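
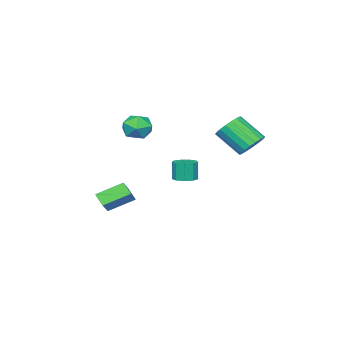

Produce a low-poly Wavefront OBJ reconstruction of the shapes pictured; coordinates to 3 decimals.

v 1.237 -2.047 1.418
v 1.817 -1.501 2.136
v 2.243 -3.439 1.664
v 2.823 -2.893 2.382
v 1.812 -3.17 2.609
v 1.191 -2.31 2.457
v 2.869 -2.63 1.343
v 2.248 -1.77 1.191
v 2.826 -1.861 2.089
v 2.173 -2.195 2.872
v 1.887 -2.745 0.928
v 1.234 -3.079 1.711
v 0.315 4.696 1.529
v 1.006 4.303 0.939
v 1.297 2.771 2.301
v 0.605 3.164 2.891
v 1.239 4.575 1.196
v 1.53 3.043 2.558
v 1.289 4.871 1.518
v 1.58 3.34 2.88
v 1.146 5.132 1.843
v 1.437 3.601 3.205
v 0.838 5.307 2.105
v 1.129 3.776 3.467
v 0.427 5.361 2.253
v 0.718 3.83 3.615
v -0.007 5.283 2.258
v 0.284 3.752 3.62
v -0.377 5.089 2.119
v -0.086 3.557 3.481
v -0.61 4.817 1.862
v -0.319 3.285 3.224
v -0.66 4.52 1.54
v -0.369 2.989 2.902
v -0.517 4.259 1.215
v -0.226 2.728 2.577
v -0.209 4.084 0.953
v 0.082 2.553 2.315
v 0.202 4.03 0.805
v 0.493 2.499 2.167
v 0.636 4.108 0.8
v 0.927 2.577 2.162
v 3.844 2.601 -0.528
v 4.44 3.041 -0.415
v 4.293 2.919 0.841
v 3.696 2.479 0.728
v 4.014 3.326 -0.437
v 3.867 3.203 0.818
v 3.508 3.272 -0.502
v 3.361 3.149 0.754
v 3.159 2.904 -0.578
v 3.012 2.781 0.677
v 3.13 2.394 -0.631
v 2.983 2.272 0.624
v 3.435 1.982 -0.636
v 3.288 1.859 0.619
v 3.931 1.859 -0.59
v 3.784 1.736 0.666
v 4.386 2.084 -0.515
v 4.239 1.961 0.741
v 4.587 2.55 -0.446
v 4.44 2.428 0.81
v 2.013 -2.648 -4.105
v 1.876 -3.338 -3.422
v 3.419 -1.808 -2.975
v 3.282 -2.497 -2.292
v 3.318 -3.723 -4.928
v 3.181 -4.412 -4.245
v 4.724 -2.882 -3.798
v 4.587 -3.572 -3.115
f 1 12 6
f 1 6 2
f 1 2 8
f 1 8 11
f 1 11 12
f 2 6 10
f 6 12 5
f 12 11 3
f 11 8 7
f 8 2 9
f 4 10 5
f 4 5 3
f 4 3 7
f 4 7 9
f 4 9 10
f 5 10 6
f 3 5 12
f 7 3 11
f 9 7 8
f 10 9 2
f 14 13 17
f 14 17 15
f 15 17 18
f 15 18 16
f 17 13 19
f 17 19 18
f 18 19 20
f 18 20 16
f 19 13 21
f 19 21 20
f 20 21 22
f 20 22 16
f 21 13 23
f 21 23 22
f 22 23 24
f 22 24 16
f 23 13 25
f 23 25 24
f 24 25 26
f 24 26 16
f 25 13 27
f 25 27 26
f 26 27 28
f 26 28 16
f 27 13 29
f 27 29 28
f 28 29 30
f 28 30 16
f 29 13 31
f 29 31 30
f 30 31 32
f 30 32 16
f 31 13 33
f 31 33 32
f 32 33 34
f 32 34 16
f 33 13 35
f 33 35 34
f 34 35 36
f 34 36 16
f 35 13 37
f 35 37 36
f 36 37 38
f 36 38 16
f 37 13 39
f 37 39 38
f 38 39 40
f 38 40 16
f 39 13 41
f 39 41 40
f 40 41 42
f 40 42 16
f 41 13 14
f 41 14 42
f 42 14 15
f 42 15 16
f 44 43 47
f 44 47 45
f 45 47 48
f 45 48 46
f 47 43 49
f 47 49 48
f 48 49 50
f 48 50 46
f 49 43 51
f 49 51 50
f 50 51 52
f 50 52 46
f 51 43 53
f 51 53 52
f 52 53 54
f 52 54 46
f 53 43 55
f 53 55 54
f 54 55 56
f 54 56 46
f 55 43 57
f 55 57 56
f 56 57 58
f 56 58 46
f 57 43 59
f 57 59 58
f 58 59 60
f 58 60 46
f 59 43 61
f 59 61 60
f 60 61 62
f 60 62 46
f 61 43 44
f 61 44 62
f 62 44 45
f 62 45 46
f 64 66 63
f 67 64 63
f 63 66 65
f 65 67 63
f 64 70 66
f 68 64 67
f 68 70 64
f 66 70 65
f 69 67 65
f 65 70 69
f 69 68 67
f 70 68 69



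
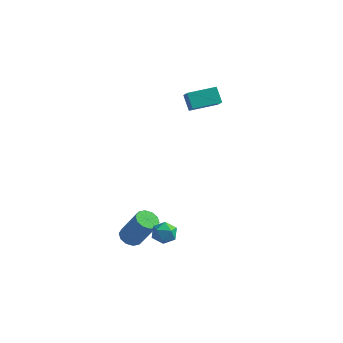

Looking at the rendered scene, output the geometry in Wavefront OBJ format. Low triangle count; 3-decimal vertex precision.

v 0.244 2.908 2.113
v -0.281 3.351 2.92
v -0.241 3.501 1.471
v -0.766 3.945 2.278
v 1.426 4.035 2.262
v 0.901 4.479 3.069
v 0.941 4.629 1.62
v 0.416 5.072 2.427
v 0.721 -2.888 -3.132
v 1.145 -2.312 -3.304
v 1.595 -3.628 -3.456
v 2.019 -3.052 -3.628
v 1.854 -3.19 -2.924
v 1.313 -2.732 -2.724
v 1.427 -3.208 -4.036
v 0.886 -2.75 -3.836
v 1.581 -2.509 -3.863
v 1.845 -2.498 -3.176
v 0.895 -3.442 -3.584
v 1.159 -3.431 -2.897
v -0.843 -2.344 -4.845
v -0.315 -2.057 -5.14
v 0.712 -2.148 -3.391
v 0.183 -2.436 -3.095
v -0.553 -1.756 -4.984
v 0.473 -1.848 -3.235
v -0.903 -1.68 -4.775
v 0.124 -1.772 -3.026
v -1.229 -1.858 -4.593
v -0.203 -1.95 -2.843
v -1.408 -2.221 -4.506
v -0.382 -2.313 -2.757
v -1.372 -2.632 -4.549
v -0.345 -2.723 -2.8
v -1.133 -2.932 -4.705
v -0.107 -3.024 -2.956
v -0.784 -3.008 -4.914
v 0.243 -3.1 -3.165
v -0.457 -2.83 -5.097
v 0.569 -2.922 -3.347
v -0.278 -2.467 -5.183
v 0.748 -2.559 -3.434
f 2 4 1
f 5 2 1
f 1 4 3
f 3 5 1
f 2 8 4
f 6 2 5
f 6 8 2
f 4 8 3
f 7 5 3
f 3 8 7
f 7 6 5
f 8 6 7
f 9 20 14
f 9 14 10
f 9 10 16
f 9 16 19
f 9 19 20
f 10 14 18
f 14 20 13
f 20 19 11
f 19 16 15
f 16 10 17
f 12 18 13
f 12 13 11
f 12 11 15
f 12 15 17
f 12 17 18
f 13 18 14
f 11 13 20
f 15 11 19
f 17 15 16
f 18 17 10
f 22 21 25
f 22 25 23
f 23 25 26
f 23 26 24
f 25 21 27
f 25 27 26
f 26 27 28
f 26 28 24
f 27 21 29
f 27 29 28
f 28 29 30
f 28 30 24
f 29 21 31
f 29 31 30
f 30 31 32
f 30 32 24
f 31 21 33
f 31 33 32
f 32 33 34
f 32 34 24
f 33 21 35
f 33 35 34
f 34 35 36
f 34 36 24
f 35 21 37
f 35 37 36
f 36 37 38
f 36 38 24
f 37 21 39
f 37 39 38
f 38 39 40
f 38 40 24
f 39 21 41
f 39 41 40
f 40 41 42
f 40 42 24
f 41 21 22
f 41 22 42
f 42 22 23
f 42 23 24



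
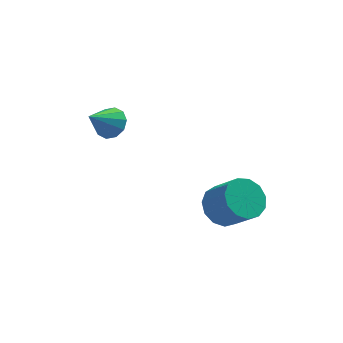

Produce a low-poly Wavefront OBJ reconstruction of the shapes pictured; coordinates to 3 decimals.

v 3.286 -2.848 -1.188
v 4.119 -2.481 -1.492
v 4.888 -3.285 -0.356
v 4.054 -3.652 -0.052
v 3.928 -2.138 -1.12
v 4.697 -2.942 0.016
v 3.533 -2.02 -0.769
v 4.302 -2.825 0.367
v 3.06 -2.165 -0.552
v 3.828 -2.97 0.584
v 2.658 -2.527 -0.536
v 3.426 -3.332 0.6
v 2.456 -2.991 -0.728
v 3.224 -3.795 0.408
v 2.517 -3.409 -1.065
v 3.285 -4.214 0.071
v 2.822 -3.649 -1.442
v 3.591 -4.454 -0.306
v 3.275 -3.635 -1.738
v 4.043 -4.439 -0.602
v 3.731 -3.37 -1.859
v 4.499 -4.175 -0.723
v 4.046 -2.94 -1.767
v 4.814 -3.745 -0.632
v -0.743 0.866 1.147
v -0.22 1.013 1.693
v -1.637 0.174 2.193
v -0.522 1.38 1.676
v -0.909 1.55 1.458
v -1.233 1.459 1.121
v -1.369 1.141 0.794
v -1.266 0.718 0.602
v -0.963 0.351 0.618
v -0.576 0.181 0.837
v -0.253 0.272 1.174
v -0.117 0.59 1.501
f 2 1 5
f 2 5 3
f 3 5 6
f 3 6 4
f 5 1 7
f 5 7 6
f 6 7 8
f 6 8 4
f 7 1 9
f 7 9 8
f 8 9 10
f 8 10 4
f 9 1 11
f 9 11 10
f 10 11 12
f 10 12 4
f 11 1 13
f 11 13 12
f 12 13 14
f 12 14 4
f 13 1 15
f 13 15 14
f 14 15 16
f 14 16 4
f 15 1 17
f 15 17 16
f 16 17 18
f 16 18 4
f 17 1 19
f 17 19 18
f 18 19 20
f 18 20 4
f 19 1 21
f 19 21 20
f 20 21 22
f 20 22 4
f 21 1 23
f 21 23 22
f 22 23 24
f 22 24 4
f 23 1 2
f 23 2 24
f 24 2 3
f 24 3 4
f 26 25 28
f 26 28 27
f 28 25 29
f 28 29 27
f 29 25 30
f 29 30 27
f 30 25 31
f 30 31 27
f 31 25 32
f 31 32 27
f 32 25 33
f 32 33 27
f 33 25 34
f 33 34 27
f 34 25 35
f 34 35 27
f 35 25 36
f 35 36 27
f 36 25 26
f 36 26 27



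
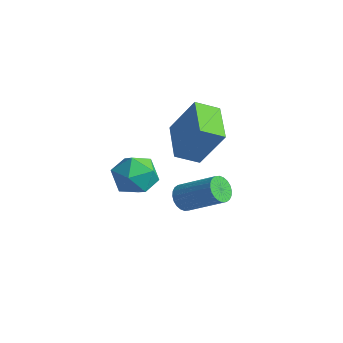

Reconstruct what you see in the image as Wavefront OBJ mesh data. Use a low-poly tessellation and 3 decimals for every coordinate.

v 1.827 1.149 -2.422
v 1.363 0.267 -1.911
v 0.385 2.166 -1.977
v -0.079 1.283 -1.467
v 2.699 1.657 -0.753
v 2.235 0.774 -0.243
v 1.257 2.673 -0.309
v 0.793 1.791 0.202
v 2.815 -0.55 -3.071
v 3.178 -0.602 -3.559
v 4.608 -0.021 -2.556
v 4.245 0.03 -2.069
v 3.103 -0.377 -3.581
v 4.532 0.203 -2.578
v 2.983 -0.179 -3.525
v 4.412 0.401 -2.523
v 2.838 -0.037 -3.401
v 4.267 0.543 -2.398
v 2.69 0.026 -3.226
v 4.119 0.607 -2.223
v 2.56 0.002 -3.028
v 3.99 0.583 -2.025
v 2.47 -0.106 -2.836
v 3.899 0.474 -1.833
v 2.432 -0.282 -2.68
v 3.861 0.298 -1.677
v 2.452 -0.499 -2.584
v 3.882 0.082 -1.581
v 2.528 -0.723 -2.562
v 3.957 -0.143 -1.559
v 2.648 -0.921 -2.617
v 4.077 -0.341 -1.615
v 2.793 -1.063 -2.742
v 4.222 -0.483 -1.739
v 2.941 -1.127 -2.917
v 4.37 -0.546 -1.914
v 3.07 -1.103 -3.115
v 4.5 -0.522 -2.112
v 3.161 -0.994 -3.307
v 4.59 -0.414 -2.304
v 3.199 -0.818 -3.463
v 4.628 -0.238 -2.46
v 2.211 -2.05 -1.251
v 3.184 -2.028 -1.162
v 2.176 -3.452 -0.518
v 3.149 -3.43 -0.429
v 2.597 -2.807 0.084
v 2.619 -1.94 -0.369
v 2.741 -3.54 -1.311
v 2.763 -2.673 -1.764
v 3.512 -2.948 -1.199
v 3.423 -2.495 -0.337
v 1.937 -2.985 -1.343
v 1.848 -2.532 -0.481
f 2 4 1
f 5 2 1
f 1 4 3
f 3 5 1
f 2 8 4
f 6 2 5
f 6 8 2
f 4 8 3
f 7 5 3
f 3 8 7
f 7 6 5
f 8 6 7
f 10 9 13
f 10 13 11
f 11 13 14
f 11 14 12
f 13 9 15
f 13 15 14
f 14 15 16
f 14 16 12
f 15 9 17
f 15 17 16
f 16 17 18
f 16 18 12
f 17 9 19
f 17 19 18
f 18 19 20
f 18 20 12
f 19 9 21
f 19 21 20
f 20 21 22
f 20 22 12
f 21 9 23
f 21 23 22
f 22 23 24
f 22 24 12
f 23 9 25
f 23 25 24
f 24 25 26
f 24 26 12
f 25 9 27
f 25 27 26
f 26 27 28
f 26 28 12
f 27 9 29
f 27 29 28
f 28 29 30
f 28 30 12
f 29 9 31
f 29 31 30
f 30 31 32
f 30 32 12
f 31 9 33
f 31 33 32
f 32 33 34
f 32 34 12
f 33 9 35
f 33 35 34
f 34 35 36
f 34 36 12
f 35 9 37
f 35 37 36
f 36 37 38
f 36 38 12
f 37 9 39
f 37 39 38
f 38 39 40
f 38 40 12
f 39 9 41
f 39 41 40
f 40 41 42
f 40 42 12
f 41 9 10
f 41 10 42
f 42 10 11
f 42 11 12
f 43 54 48
f 43 48 44
f 43 44 50
f 43 50 53
f 43 53 54
f 44 48 52
f 48 54 47
f 54 53 45
f 53 50 49
f 50 44 51
f 46 52 47
f 46 47 45
f 46 45 49
f 46 49 51
f 46 51 52
f 47 52 48
f 45 47 54
f 49 45 53
f 51 49 50
f 52 51 44



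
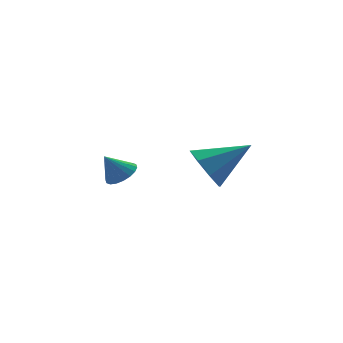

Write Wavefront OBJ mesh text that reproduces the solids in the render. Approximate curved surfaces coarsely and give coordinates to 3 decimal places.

v 1.927 1.272 0.228
v 2.393 0.956 -0.658
v 3.613 0.888 1.252
v 2.49 1.743 -0.523
v 2.257 2.253 0.052
v 1.831 2.189 0.731
v 1.461 1.588 1.115
v 1.364 0.802 0.979
v 1.596 0.291 0.404
v 2.022 0.355 -0.274
v -1.816 0.338 1.258
v -1.26 0.31 1.613
v -2.384 0.502 2.162
v -1.281 0.596 1.548
v -1.409 0.83 1.425
v -1.617 0.967 1.269
v -1.864 0.979 1.111
v -2.102 0.865 0.982
v -2.283 0.646 0.908
v -2.371 0.366 0.903
v -2.35 0.08 0.969
v -2.222 -0.154 1.092
v -2.015 -0.291 1.248
v -1.767 -0.304 1.406
v -1.53 -0.189 1.534
v -1.348 0.03 1.609
f 2 1 4
f 2 4 3
f 4 1 5
f 4 5 3
f 5 1 6
f 5 6 3
f 6 1 7
f 6 7 3
f 7 1 8
f 7 8 3
f 8 1 9
f 8 9 3
f 9 1 10
f 9 10 3
f 10 1 2
f 10 2 3
f 12 11 14
f 12 14 13
f 14 11 15
f 14 15 13
f 15 11 16
f 15 16 13
f 16 11 17
f 16 17 13
f 17 11 18
f 17 18 13
f 18 11 19
f 18 19 13
f 19 11 20
f 19 20 13
f 20 11 21
f 20 21 13
f 21 11 22
f 21 22 13
f 22 11 23
f 22 23 13
f 23 11 24
f 23 24 13
f 24 11 25
f 24 25 13
f 25 11 26
f 25 26 13
f 26 11 12
f 26 12 13



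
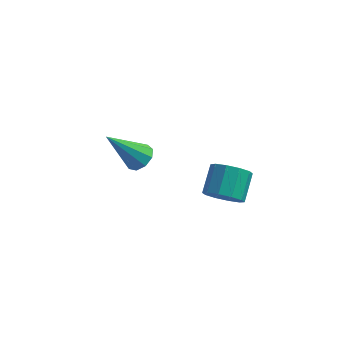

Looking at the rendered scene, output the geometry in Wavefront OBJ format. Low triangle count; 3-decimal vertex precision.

v -2.104 0.401 -3.729
v -1.637 0.66 -3.292
v -3.296 -0.221 -2.091
v -1.958 0.989 -3.4
v -2.346 1.043 -3.662
v -2.621 0.797 -3.956
v -2.654 0.365 -4.144
v -2.43 -0.05 -4.138
v -2.052 -0.254 -3.94
v -1.699 -0.152 -3.645
v -1.535 0.209 -3.388
v 2.345 -3.498 -1.249
v 3.135 -3.408 -1.405
v 3.165 -2.353 -0.646
v 2.375 -2.442 -0.491
v 2.879 -3.152 -1.751
v 2.909 -2.097 -0.992
v 2.42 -3.028 -1.905
v 2.449 -1.973 -1.147
v 1.931 -3.084 -1.809
v 1.961 -2.028 -1.051
v 1.601 -3.297 -1.499
v 1.631 -2.242 -0.741
v 1.555 -3.587 -1.094
v 1.585 -2.532 -0.335
v 1.811 -3.843 -0.748
v 1.841 -2.788 0.011
v 2.271 -3.967 -0.593
v 2.3 -2.912 0.165
v 2.759 -3.912 -0.689
v 2.789 -2.856 0.069
v 3.089 -3.698 -0.999
v 3.119 -2.643 -0.241
f 2 1 4
f 2 4 3
f 4 1 5
f 4 5 3
f 5 1 6
f 5 6 3
f 6 1 7
f 6 7 3
f 7 1 8
f 7 8 3
f 8 1 9
f 8 9 3
f 9 1 10
f 9 10 3
f 10 1 11
f 10 11 3
f 11 1 2
f 11 2 3
f 13 12 16
f 13 16 14
f 14 16 17
f 14 17 15
f 16 12 18
f 16 18 17
f 17 18 19
f 17 19 15
f 18 12 20
f 18 20 19
f 19 20 21
f 19 21 15
f 20 12 22
f 20 22 21
f 21 22 23
f 21 23 15
f 22 12 24
f 22 24 23
f 23 24 25
f 23 25 15
f 24 12 26
f 24 26 25
f 25 26 27
f 25 27 15
f 26 12 28
f 26 28 27
f 27 28 29
f 27 29 15
f 28 12 30
f 28 30 29
f 29 30 31
f 29 31 15
f 30 12 32
f 30 32 31
f 31 32 33
f 31 33 15
f 32 12 13
f 32 13 33
f 33 13 14
f 33 14 15



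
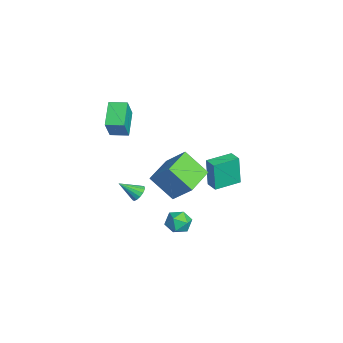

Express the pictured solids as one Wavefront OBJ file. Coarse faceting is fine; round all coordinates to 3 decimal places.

v 1.933 -2.638 0.834
v 2.728 -1.697 2.09
v 0.331 -1.503 0.998
v 1.127 -0.562 2.254
v 2.633 -1.458 -0.494
v 3.429 -0.517 0.762
v 1.032 -0.323 -0.33
v 1.827 0.618 0.926
v -1.404 1.12 -2.534
v -1.563 1.032 -0.583
v -2.016 2.684 -2.514
v -2.175 2.596 -0.563
v -0.625 1.424 -2.457
v -0.784 1.336 -0.506
v -1.237 2.988 -2.437
v -1.396 2.9 -0.486
v 2.151 -0.308 -2.728
v 2.851 -0.671 -2.434
v 1.669 -1.529 -3.086
v 2.369 -1.892 -2.792
v 1.82 -1.542 -2.259
v 2.118 -0.788 -2.037
v 2.402 -1.412 -3.483
v 2.7 -0.658 -3.261
v 3.006 -1.353 -2.9
v 2.647 -1.433 -2.144
v 1.873 -0.767 -3.376
v 1.514 -0.847 -2.62
v -0.99 -4.478 2.539
v -2.417 -4.116 3.409
v -0.681 -3.446 2.615
v -2.108 -3.084 3.486
v -0.212 -4.816 3.954
v -1.639 -4.454 4.825
v 0.097 -3.784 4.031
v -1.33 -3.422 4.901
v -2.761 -2.703 -3.975
v -2.359 -3.013 -4.296
v -2.939 -3.837 -3.105
v -2.193 -2.869 -4.075
v -2.18 -2.681 -3.828
v -2.322 -2.5 -3.621
v -2.582 -2.372 -3.508
v -2.89 -2.334 -3.521
v -3.164 -2.394 -3.655
v -3.329 -2.538 -3.875
v -3.343 -2.726 -4.122
v -3.2 -2.907 -4.33
v -2.94 -3.035 -4.443
v -2.632 -3.073 -4.43
f 2 4 1
f 5 2 1
f 1 4 3
f 3 5 1
f 2 8 4
f 6 2 5
f 6 8 2
f 4 8 3
f 7 5 3
f 3 8 7
f 7 6 5
f 8 6 7
f 10 12 9
f 13 10 9
f 9 12 11
f 11 13 9
f 10 16 12
f 14 10 13
f 14 16 10
f 12 16 11
f 15 13 11
f 11 16 15
f 15 14 13
f 16 14 15
f 17 28 22
f 17 22 18
f 17 18 24
f 17 24 27
f 17 27 28
f 18 22 26
f 22 28 21
f 28 27 19
f 27 24 23
f 24 18 25
f 20 26 21
f 20 21 19
f 20 19 23
f 20 23 25
f 20 25 26
f 21 26 22
f 19 21 28
f 23 19 27
f 25 23 24
f 26 25 18
f 30 32 29
f 33 30 29
f 29 32 31
f 31 33 29
f 30 36 32
f 34 30 33
f 34 36 30
f 32 36 31
f 35 33 31
f 31 36 35
f 35 34 33
f 36 34 35
f 38 37 40
f 38 40 39
f 40 37 41
f 40 41 39
f 41 37 42
f 41 42 39
f 42 37 43
f 42 43 39
f 43 37 44
f 43 44 39
f 44 37 45
f 44 45 39
f 45 37 46
f 45 46 39
f 46 37 47
f 46 47 39
f 47 37 48
f 47 48 39
f 48 37 49
f 48 49 39
f 49 37 50
f 49 50 39
f 50 37 38
f 50 38 39



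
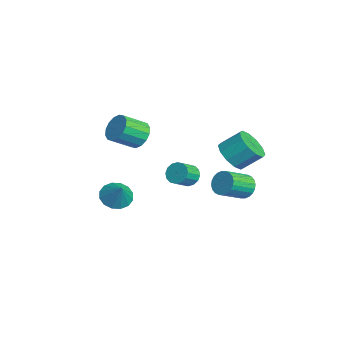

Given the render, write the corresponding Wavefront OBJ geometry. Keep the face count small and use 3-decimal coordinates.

v -1.74 -2.044 0.696
v -0.896 -2.085 0.356
v -0.617 -3.376 1.205
v -1.46 -3.336 1.544
v -0.859 -1.821 0.745
v -0.579 -3.112 1.594
v -1.057 -1.618 1.12
v -0.778 -2.909 1.969
v -1.439 -1.528 1.382
v -1.16 -2.819 2.231
v -1.901 -1.577 1.46
v -1.622 -2.868 2.308
v -2.32 -1.751 1.333
v -2.04 -3.042 2.181
v -2.583 -2.004 1.035
v -2.304 -3.295 1.884
v -2.621 -2.268 0.646
v -2.341 -3.559 1.495
v -2.422 -2.471 0.271
v -2.143 -3.762 1.12
v -2.04 -2.561 0.009
v -1.761 -3.852 0.858
v -1.578 -2.512 -0.068
v -1.299 -3.803 0.78
v -1.16 -2.338 0.059
v -0.88 -3.629 0.907
v -2.101 0.702 -2.894
v -1.501 0.845 -3.284
v -0.919 0.062 -2.676
v -1.519 -0.082 -2.286
v -1.487 1.083 -2.991
v -0.904 0.3 -2.383
v -1.637 1.219 -2.672
v -1.054 0.436 -2.064
v -1.912 1.216 -2.413
v -1.329 0.433 -1.805
v -2.237 1.076 -2.282
v -1.654 0.293 -1.674
v -2.526 0.835 -2.315
v -1.943 0.052 -1.707
v -2.701 0.558 -2.504
v -2.119 -0.225 -1.896
v -2.716 0.32 -2.797
v -2.133 -0.463 -2.189
v -2.566 0.184 -3.116
v -1.983 -0.599 -2.508
v -2.291 0.187 -3.375
v -1.708 -0.596 -2.767
v -1.966 0.327 -3.506
v -1.383 -0.456 -2.898
v -1.677 0.568 -3.473
v -1.094 -0.215 -2.865
v 1.515 2.172 0.421
v 2.413 1.739 0.678
v 2.664 2.815 1.616
v 1.765 3.248 1.359
v 2.518 2.137 0.192
v 2.769 3.214 1.131
v 2.24 2.549 -0.206
v 2.491 3.625 0.733
v 1.685 2.816 -0.364
v 1.935 3.893 0.574
v 1.064 2.838 -0.223
v 1.315 3.914 0.715
v 0.616 2.605 0.164
v 0.867 3.681 1.102
v 0.511 2.206 0.649
v 0.762 3.283 1.588
v 0.789 1.795 1.047
v 1.04 2.871 1.986
v 1.345 1.527 1.206
v 1.595 2.604 2.144
v 1.965 1.506 1.065
v 2.216 2.582 2.003
v -0.72 3.447 -3.274
v -0.014 3.566 -3.652
v 0.646 2.211 -2.844
v -0.06 2.093 -2.466
v 0.026 3.74 -3.392
v 0.686 2.385 -2.584
v -0.048 3.87 -3.113
v 0.612 2.515 -2.305
v -0.224 3.936 -2.86
v 0.436 2.581 -2.051
v -0.476 3.927 -2.669
v 0.184 2.572 -1.861
v -0.765 3.845 -2.57
v -0.105 2.49 -1.762
v -1.047 3.703 -2.578
v -0.387 2.348 -1.77
v -1.279 3.522 -2.693
v -0.619 2.167 -1.885
v -1.426 3.329 -2.896
v -0.766 1.974 -2.088
v -1.466 3.155 -3.156
v -0.806 1.8 -2.348
v -1.392 3.025 -3.435
v -0.732 1.67 -2.627
v -1.216 2.959 -3.689
v -0.556 1.604 -2.88
v -0.964 2.968 -3.879
v -0.304 1.613 -3.071
v -0.675 3.05 -3.978
v -0.015 1.695 -3.17
v -0.393 3.192 -3.97
v 0.267 1.837 -3.162
v -0.161 3.373 -3.855
v 0.499 2.018 -3.047
v 2.183 -3.931 -1.471
v 2.835 -4.276 -1.985
v 3.077 -3.789 -0.429
v 2.852 -3.817 -2.061
v 2.689 -3.388 -1.98
v 2.391 -3.105 -1.762
v 2.036 -3.043 -1.466
v 1.721 -3.218 -1.171
v 1.53 -3.585 -0.956
v 1.513 -4.044 -0.88
v 1.676 -4.473 -0.961
v 1.975 -4.757 -1.179
v 2.329 -4.819 -1.476
v 2.644 -4.643 -1.77
f 2 1 5
f 2 5 3
f 3 5 6
f 3 6 4
f 5 1 7
f 5 7 6
f 6 7 8
f 6 8 4
f 7 1 9
f 7 9 8
f 8 9 10
f 8 10 4
f 9 1 11
f 9 11 10
f 10 11 12
f 10 12 4
f 11 1 13
f 11 13 12
f 12 13 14
f 12 14 4
f 13 1 15
f 13 15 14
f 14 15 16
f 14 16 4
f 15 1 17
f 15 17 16
f 16 17 18
f 16 18 4
f 17 1 19
f 17 19 18
f 18 19 20
f 18 20 4
f 19 1 21
f 19 21 20
f 20 21 22
f 20 22 4
f 21 1 23
f 21 23 22
f 22 23 24
f 22 24 4
f 23 1 25
f 23 25 24
f 24 25 26
f 24 26 4
f 25 1 2
f 25 2 26
f 26 2 3
f 26 3 4
f 28 27 31
f 28 31 29
f 29 31 32
f 29 32 30
f 31 27 33
f 31 33 32
f 32 33 34
f 32 34 30
f 33 27 35
f 33 35 34
f 34 35 36
f 34 36 30
f 35 27 37
f 35 37 36
f 36 37 38
f 36 38 30
f 37 27 39
f 37 39 38
f 38 39 40
f 38 40 30
f 39 27 41
f 39 41 40
f 40 41 42
f 40 42 30
f 41 27 43
f 41 43 42
f 42 43 44
f 42 44 30
f 43 27 45
f 43 45 44
f 44 45 46
f 44 46 30
f 45 27 47
f 45 47 46
f 46 47 48
f 46 48 30
f 47 27 49
f 47 49 48
f 48 49 50
f 48 50 30
f 49 27 51
f 49 51 50
f 50 51 52
f 50 52 30
f 51 27 28
f 51 28 52
f 52 28 29
f 52 29 30
f 54 53 57
f 54 57 55
f 55 57 58
f 55 58 56
f 57 53 59
f 57 59 58
f 58 59 60
f 58 60 56
f 59 53 61
f 59 61 60
f 60 61 62
f 60 62 56
f 61 53 63
f 61 63 62
f 62 63 64
f 62 64 56
f 63 53 65
f 63 65 64
f 64 65 66
f 64 66 56
f 65 53 67
f 65 67 66
f 66 67 68
f 66 68 56
f 67 53 69
f 67 69 68
f 68 69 70
f 68 70 56
f 69 53 71
f 69 71 70
f 70 71 72
f 70 72 56
f 71 53 73
f 71 73 72
f 72 73 74
f 72 74 56
f 73 53 54
f 73 54 74
f 74 54 55
f 74 55 56
f 76 75 79
f 76 79 77
f 77 79 80
f 77 80 78
f 79 75 81
f 79 81 80
f 80 81 82
f 80 82 78
f 81 75 83
f 81 83 82
f 82 83 84
f 82 84 78
f 83 75 85
f 83 85 84
f 84 85 86
f 84 86 78
f 85 75 87
f 85 87 86
f 86 87 88
f 86 88 78
f 87 75 89
f 87 89 88
f 88 89 90
f 88 90 78
f 89 75 91
f 89 91 90
f 90 91 92
f 90 92 78
f 91 75 93
f 91 93 92
f 92 93 94
f 92 94 78
f 93 75 95
f 93 95 94
f 94 95 96
f 94 96 78
f 95 75 97
f 95 97 96
f 96 97 98
f 96 98 78
f 97 75 99
f 97 99 98
f 98 99 100
f 98 100 78
f 99 75 101
f 99 101 100
f 100 101 102
f 100 102 78
f 101 75 103
f 101 103 102
f 102 103 104
f 102 104 78
f 103 75 105
f 103 105 104
f 104 105 106
f 104 106 78
f 105 75 107
f 105 107 106
f 106 107 108
f 106 108 78
f 107 75 76
f 107 76 108
f 108 76 77
f 108 77 78
f 110 109 112
f 110 112 111
f 112 109 113
f 112 113 111
f 113 109 114
f 113 114 111
f 114 109 115
f 114 115 111
f 115 109 116
f 115 116 111
f 116 109 117
f 116 117 111
f 117 109 118
f 117 118 111
f 118 109 119
f 118 119 111
f 119 109 120
f 119 120 111
f 120 109 121
f 120 121 111
f 121 109 122
f 121 122 111
f 122 109 110
f 122 110 111



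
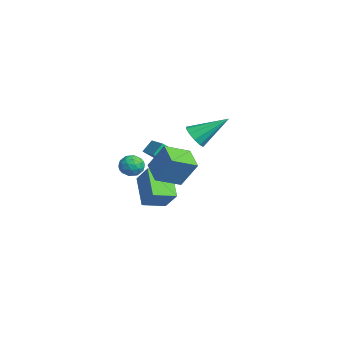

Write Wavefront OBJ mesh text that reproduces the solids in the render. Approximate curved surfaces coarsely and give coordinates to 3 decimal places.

v 3.197 -2.353 -0.733
v 3.437 -3.682 -0.153
v 1.941 -2.389 -0.298
v 2.18 -3.718 0.283
v 3.66 -1.662 0.657
v 3.899 -2.991 1.238
v 2.403 -1.698 1.093
v 2.643 -3.027 1.673
v -0.709 -3.309 -3.819
v -2.183 -3.203 -2.657
v -0.858 -2.054 -4.122
v -2.331 -1.948 -2.959
v 0.151 -2.952 -2.761
v -1.322 -2.846 -1.598
v 0.003 -1.697 -3.063
v -1.471 -1.591 -1.901
v -0.601 -0.629 0.655
v -0.162 -0.323 0.115
v -0.279 1.009 1.845
v -0.603 -0.182 0.04
v -1.044 -0.211 0.2
v -1.316 -0.399 0.533
v -1.315 -0.676 0.913
v -1.041 -0.934 1.194
v -0.6 -1.076 1.269
v -0.159 -1.047 1.11
v 0.113 -0.858 0.777
v 0.112 -0.582 0.397
v -0.966 -3.129 -0.913
v -0.648 -3.338 -1.507
v -1.592 -4.082 -0.913
v -1.274 -4.291 -1.507
v -0.912 -4.268 -0.903
v -0.526 -3.679 -0.903
v -1.714 -3.741 -1.517
v -1.328 -3.152 -1.517
v -1.111 -3.716 -1.88
v -0.615 -4.042 -1.5
v -1.625 -3.378 -0.92
v -1.129 -3.704 -0.54
v -0.752 -3.15 -1.21
v -1.488 -4.27 -1.21
v -1.275 -4.257 -0.855
v -1.088 -4.379 -1.204
v -0.68 -3.35 -0.855
v -0.493 -3.473 -1.204
v -0.648 -4.02 -0.849
v -1.747 -3.947 -1.216
v -1.56 -4.07 -1.565
v -1.152 -3.041 -1.216
v -0.965 -3.163 -1.565
v -1.592 -3.4 -1.571
v -0.837 -3.495 -1.778
v -1.205 -4.055 -1.778
v -1.464 -3.732 -1.784
v -1.237 -3.386 -1.784
v -0.546 -3.686 -1.555
v -0.914 -4.246 -1.555
v -0.701 -4.233 -1.2
v -0.474 -3.887 -1.2
v -0.818 -3.908 -1.774
v -1.326 -3.174 -0.865
v -1.694 -3.734 -0.865
v -1.766 -3.533 -1.22
v -1.539 -3.187 -1.22
v -1.035 -3.365 -0.642
v -1.403 -3.925 -0.642
v -1.003 -4.034 -0.636
v -0.776 -3.688 -0.636
v -1.422 -3.512 -0.646
v -4.096 -2.413 -1.658
v -4.332 -1.865 -1.039
v -4.032 -1.151 -2.75
v -4.268 -0.603 -2.131
v -2.732 -2.197 -1.329
v -2.968 -1.649 -0.71
v -2.668 -0.935 -2.421
v -2.904 -0.387 -1.802
f 2 4 1
f 5 2 1
f 1 4 3
f 3 5 1
f 2 8 4
f 6 2 5
f 6 8 2
f 4 8 3
f 7 5 3
f 3 8 7
f 7 6 5
f 8 6 7
f 10 12 9
f 13 10 9
f 9 12 11
f 11 13 9
f 10 16 12
f 14 10 13
f 14 16 10
f 12 16 11
f 15 13 11
f 11 16 15
f 15 14 13
f 16 14 15
f 18 17 20
f 18 20 19
f 20 17 21
f 20 21 19
f 21 17 22
f 21 22 19
f 22 17 23
f 22 23 19
f 23 17 24
f 23 24 19
f 24 17 25
f 24 25 19
f 25 17 26
f 25 26 19
f 26 17 27
f 26 27 19
f 27 17 28
f 27 28 19
f 28 17 18
f 28 18 19
f 29 66 45
f 66 40 69
f 45 69 34
f 66 69 45
f 29 45 41
f 45 34 46
f 41 46 30
f 45 46 41
f 29 41 50
f 41 30 51
f 50 51 36
f 41 51 50
f 29 50 62
f 50 36 65
f 62 65 39
f 50 65 62
f 29 62 66
f 62 39 70
f 66 70 40
f 62 70 66
f 30 46 57
f 46 34 60
f 57 60 38
f 46 60 57
f 34 69 47
f 69 40 68
f 47 68 33
f 69 68 47
f 40 70 67
f 70 39 63
f 67 63 31
f 70 63 67
f 39 65 64
f 65 36 52
f 64 52 35
f 65 52 64
f 36 51 56
f 51 30 53
f 56 53 37
f 51 53 56
f 32 58 44
f 58 38 59
f 44 59 33
f 58 59 44
f 32 44 42
f 44 33 43
f 42 43 31
f 44 43 42
f 32 42 49
f 42 31 48
f 49 48 35
f 42 48 49
f 32 49 54
f 49 35 55
f 54 55 37
f 49 55 54
f 32 54 58
f 54 37 61
f 58 61 38
f 54 61 58
f 33 59 47
f 59 38 60
f 47 60 34
f 59 60 47
f 31 43 67
f 43 33 68
f 67 68 40
f 43 68 67
f 35 48 64
f 48 31 63
f 64 63 39
f 48 63 64
f 37 55 56
f 55 35 52
f 56 52 36
f 55 52 56
f 38 61 57
f 61 37 53
f 57 53 30
f 61 53 57
f 72 74 71
f 75 72 71
f 71 74 73
f 73 75 71
f 72 78 74
f 76 72 75
f 76 78 72
f 74 78 73
f 77 75 73
f 73 78 77
f 77 76 75
f 78 76 77



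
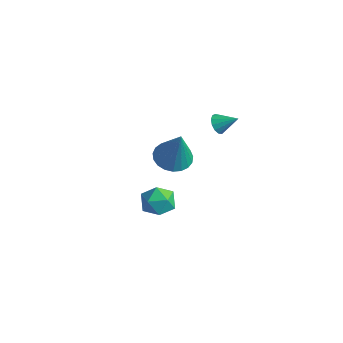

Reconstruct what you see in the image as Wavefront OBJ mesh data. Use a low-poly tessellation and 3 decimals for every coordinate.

v -1.746 1.403 -1.315
v -0.902 1.493 -1.583
v -1.134 1.297 0.575
v -1.004 1.845 -1.531
v -1.234 2.121 -1.441
v -1.553 2.272 -1.329
v -1.905 2.273 -1.215
v -2.229 2.124 -1.118
v -2.47 1.85 -1.056
v -2.586 1.499 -1.038
v -2.557 1.132 -1.068
v -2.387 0.811 -1.141
v -2.107 0.593 -1.244
v -1.764 0.515 -1.36
v -1.418 0.59 -1.467
v -1.129 0.806 -1.549
v -0.946 1.126 -1.59
v 1.812 -2.281 0.673
v 2.522 -2.585 0.878
v 1.218 -3.215 1.342
v 1.928 -3.519 1.547
v 1.695 -2.815 1.845
v 2.061 -2.238 1.431
v 1.679 -3.562 0.789
v 2.045 -2.985 0.375
v 2.44 -3.377 0.949
v 2.449 -2.916 1.602
v 1.291 -2.884 0.618
v 1.3 -2.423 1.271
v -0.59 2.962 0.723
v -0.363 3.132 0.275
v 0.15 3.438 1.277
v -0.559 3.343 0.355
v -0.765 3.433 0.552
v -0.915 3.373 0.803
v -0.962 3.183 1.029
v -0.891 2.923 1.157
v -0.724 2.675 1.148
v -0.515 2.519 1.003
v -0.33 2.503 0.769
v -0.227 2.633 0.521
v -0.24 2.867 0.336
f 2 1 4
f 2 4 3
f 4 1 5
f 4 5 3
f 5 1 6
f 5 6 3
f 6 1 7
f 6 7 3
f 7 1 8
f 7 8 3
f 8 1 9
f 8 9 3
f 9 1 10
f 9 10 3
f 10 1 11
f 10 11 3
f 11 1 12
f 11 12 3
f 12 1 13
f 12 13 3
f 13 1 14
f 13 14 3
f 14 1 15
f 14 15 3
f 15 1 16
f 15 16 3
f 16 1 17
f 16 17 3
f 17 1 2
f 17 2 3
f 18 29 23
f 18 23 19
f 18 19 25
f 18 25 28
f 18 28 29
f 19 23 27
f 23 29 22
f 29 28 20
f 28 25 24
f 25 19 26
f 21 27 22
f 21 22 20
f 21 20 24
f 21 24 26
f 21 26 27
f 22 27 23
f 20 22 29
f 24 20 28
f 26 24 25
f 27 26 19
f 31 30 33
f 31 33 32
f 33 30 34
f 33 34 32
f 34 30 35
f 34 35 32
f 35 30 36
f 35 36 32
f 36 30 37
f 36 37 32
f 37 30 38
f 37 38 32
f 38 30 39
f 38 39 32
f 39 30 40
f 39 40 32
f 40 30 41
f 40 41 32
f 41 30 42
f 41 42 32
f 42 30 31
f 42 31 32



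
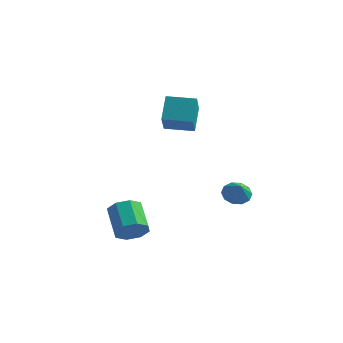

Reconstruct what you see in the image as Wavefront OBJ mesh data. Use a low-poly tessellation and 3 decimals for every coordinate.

v -0.655 -3.747 -4.243
v 0.211 -3.372 -3.719
v -0.998 -2.178 -2.573
v -1.865 -2.553 -3.097
v 0.026 -2.921 -4.385
v -1.184 -1.727 -3.239
v -0.559 -2.953 -4.969
v -1.769 -1.759 -3.823
v -1.2 -3.451 -5.127
v -2.41 -2.256 -3.981
v -1.522 -4.122 -4.767
v -2.731 -2.928 -3.621
v -1.336 -4.573 -4.101
v -2.546 -3.379 -2.955
v -0.751 -4.541 -3.517
v -1.961 -3.347 -2.371
v -0.11 -4.044 -3.359
v -1.32 -2.849 -2.213
v 2.102 3.747 -3.373
v 2.861 4.293 -3.471
v 2.698 3.093 -2.407
v 2.509 4.544 -3.084
v 2.001 4.491 -2.806
v 1.532 4.154 -2.745
v 1.281 3.661 -2.924
v 1.343 3.202 -3.274
v 1.695 2.951 -3.662
v 2.203 3.004 -3.939
v 2.672 3.341 -4
v 2.924 3.833 -3.821
v -1.866 1.94 1.824
v -1.165 0.471 3.182
v -2.241 3.084 3.255
v -1.541 1.614 4.613
v -0.159 2.646 1.707
v 0.541 1.176 3.065
v -0.535 3.789 3.138
v 0.166 2.32 4.496
f 2 1 5
f 2 5 3
f 3 5 6
f 3 6 4
f 5 1 7
f 5 7 6
f 6 7 8
f 6 8 4
f 7 1 9
f 7 9 8
f 8 9 10
f 8 10 4
f 9 1 11
f 9 11 10
f 10 11 12
f 10 12 4
f 11 1 13
f 11 13 12
f 12 13 14
f 12 14 4
f 13 1 15
f 13 15 14
f 14 15 16
f 14 16 4
f 15 1 17
f 15 17 16
f 16 17 18
f 16 18 4
f 17 1 2
f 17 2 18
f 18 2 3
f 18 3 4
f 20 19 22
f 20 22 21
f 22 19 23
f 22 23 21
f 23 19 24
f 23 24 21
f 24 19 25
f 24 25 21
f 25 19 26
f 25 26 21
f 26 19 27
f 26 27 21
f 27 19 28
f 27 28 21
f 28 19 29
f 28 29 21
f 29 19 30
f 29 30 21
f 30 19 20
f 30 20 21
f 32 34 31
f 35 32 31
f 31 34 33
f 33 35 31
f 32 38 34
f 36 32 35
f 36 38 32
f 34 38 33
f 37 35 33
f 33 38 37
f 37 36 35
f 38 36 37



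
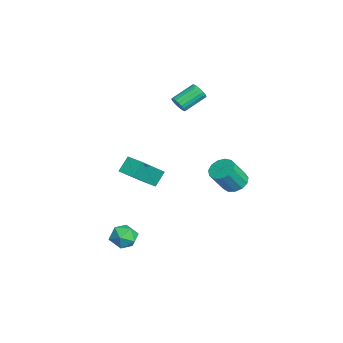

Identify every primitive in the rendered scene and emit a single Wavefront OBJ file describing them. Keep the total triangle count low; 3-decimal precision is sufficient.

v 3.526 -1.489 -3.862
v 4.024 -1.426 -3.24
v 2.836 -2.374 -3.22
v 3.334 -2.311 -2.598
v 2.847 -1.704 -2.783
v 3.274 -1.158 -3.18
v 3.586 -2.642 -3.28
v 4.013 -2.096 -3.677
v 4.061 -2.139 -2.88
v 3.604 -1.559 -2.573
v 3.256 -2.241 -3.887
v 2.799 -1.661 -3.58
v 4.155 -2.163 1.828
v 3.742 -1.675 2.557
v 2.985 -0.991 0.38
v 2.571 -0.503 1.11
v 4.829 -1.537 1.79
v 4.415 -1.049 2.52
v 3.658 -0.365 0.343
v 3.245 0.123 1.072
v 1.454 3.831 -0.984
v 2.12 3.732 -1.265
v 2.533 2.969 -0.017
v 1.866 3.069 0.264
v 2.135 4.085 -1.054
v 2.547 3.322 0.194
v 1.933 4.357 -0.821
v 2.346 3.594 0.427
v 1.579 4.463 -0.64
v 1.992 3.7 0.609
v 1.186 4.368 -0.568
v 1.598 3.605 0.681
v 0.877 4.102 -0.628
v 1.289 3.34 0.62
v 0.752 3.751 -0.801
v 1.164 2.988 0.447
v 0.849 3.425 -1.033
v 1.262 2.662 0.216
v 1.139 3.228 -1.249
v 1.551 2.465 -0
v 1.528 3.223 -1.381
v 1.941 2.46 -0.132
v 1.894 3.411 -1.387
v 2.306 2.648 -0.138
v -1.237 1.334 3.205
v -1.002 1.18 3.642
v -1.508 2.312 4.313
v -1.743 2.466 3.875
v -0.841 1.312 3.541
v -1.347 2.444 4.212
v -0.758 1.448 3.373
v -1.265 2.58 4.044
v -0.771 1.562 3.172
v -1.277 2.694 3.842
v -0.875 1.63 2.977
v -1.381 2.763 3.648
v -1.051 1.64 2.828
v -1.558 2.772 3.498
v -1.264 1.589 2.753
v -1.771 2.722 3.423
v -1.472 1.488 2.767
v -1.978 2.62 3.438
v -1.633 1.356 2.868
v -2.139 2.488 3.539
v -1.715 1.22 3.036
v -2.222 2.352 3.707
v -1.703 1.106 3.238
v -2.209 2.238 3.908
v -1.599 1.037 3.432
v -2.105 2.17 4.103
v -1.422 1.028 3.582
v -1.929 2.16 4.252
v -1.209 1.078 3.657
v -1.716 2.211 4.327
f 1 12 6
f 1 6 2
f 1 2 8
f 1 8 11
f 1 11 12
f 2 6 10
f 6 12 5
f 12 11 3
f 11 8 7
f 8 2 9
f 4 10 5
f 4 5 3
f 4 3 7
f 4 7 9
f 4 9 10
f 5 10 6
f 3 5 12
f 7 3 11
f 9 7 8
f 10 9 2
f 14 16 13
f 17 14 13
f 13 16 15
f 15 17 13
f 14 20 16
f 18 14 17
f 18 20 14
f 16 20 15
f 19 17 15
f 15 20 19
f 19 18 17
f 20 18 19
f 22 21 25
f 22 25 23
f 23 25 26
f 23 26 24
f 25 21 27
f 25 27 26
f 26 27 28
f 26 28 24
f 27 21 29
f 27 29 28
f 28 29 30
f 28 30 24
f 29 21 31
f 29 31 30
f 30 31 32
f 30 32 24
f 31 21 33
f 31 33 32
f 32 33 34
f 32 34 24
f 33 21 35
f 33 35 34
f 34 35 36
f 34 36 24
f 35 21 37
f 35 37 36
f 36 37 38
f 36 38 24
f 37 21 39
f 37 39 38
f 38 39 40
f 38 40 24
f 39 21 41
f 39 41 40
f 40 41 42
f 40 42 24
f 41 21 43
f 41 43 42
f 42 43 44
f 42 44 24
f 43 21 22
f 43 22 44
f 44 22 23
f 44 23 24
f 46 45 49
f 46 49 47
f 47 49 50
f 47 50 48
f 49 45 51
f 49 51 50
f 50 51 52
f 50 52 48
f 51 45 53
f 51 53 52
f 52 53 54
f 52 54 48
f 53 45 55
f 53 55 54
f 54 55 56
f 54 56 48
f 55 45 57
f 55 57 56
f 56 57 58
f 56 58 48
f 57 45 59
f 57 59 58
f 58 59 60
f 58 60 48
f 59 45 61
f 59 61 60
f 60 61 62
f 60 62 48
f 61 45 63
f 61 63 62
f 62 63 64
f 62 64 48
f 63 45 65
f 63 65 64
f 64 65 66
f 64 66 48
f 65 45 67
f 65 67 66
f 66 67 68
f 66 68 48
f 67 45 69
f 67 69 68
f 68 69 70
f 68 70 48
f 69 45 71
f 69 71 70
f 70 71 72
f 70 72 48
f 71 45 73
f 71 73 72
f 72 73 74
f 72 74 48
f 73 45 46
f 73 46 74
f 74 46 47
f 74 47 48



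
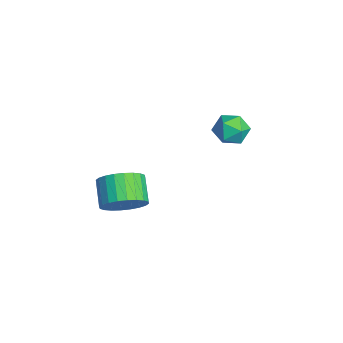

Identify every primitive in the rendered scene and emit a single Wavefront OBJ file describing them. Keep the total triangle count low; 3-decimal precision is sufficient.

v -3.942 2.148 -1.368
v -3.072 2.038 -1.199
v -4.268 1.422 -0.161
v -3.398 1.312 0.008
v -3.765 2.124 0.067
v -3.563 2.573 -0.679
v -3.777 0.887 -0.681
v -3.575 1.336 -1.427
v -2.969 1.258 -0.775
v -2.962 2.023 -0.312
v -4.378 1.437 -1.048
v -4.371 2.202 -0.585
v -0.614 -3.455 -2.383
v -0.054 -3.018 -1.624
v -1.185 -2.967 -0.818
v -1.746 -3.405 -1.577
v -0.183 -2.69 -1.826
v -1.314 -2.64 -1.02
v -0.378 -2.479 -2.113
v -1.509 -2.429 -1.306
v -0.609 -2.417 -2.44
v -1.74 -2.366 -1.634
v -0.841 -2.513 -2.76
v -1.972 -2.462 -1.953
v -1.038 -2.752 -3.021
v -2.169 -2.701 -2.215
v -1.171 -3.098 -3.186
v -2.302 -3.048 -2.38
v -1.219 -3.499 -3.228
v -2.35 -3.448 -2.422
v -1.175 -3.893 -3.142
v -2.306 -3.842 -2.336
v -1.046 -4.22 -2.94
v -2.177 -4.17 -2.134
v -0.851 -4.431 -2.654
v -1.982 -4.381 -1.847
v -0.62 -4.494 -2.326
v -1.751 -4.443 -1.52
v -0.388 -4.398 -2.007
v -1.519 -4.347 -1.2
v -0.191 -4.159 -1.745
v -1.322 -4.108 -0.939
v -0.058 -3.812 -1.58
v -1.189 -3.762 -0.774
v -0.01 -3.412 -1.538
v -1.141 -3.361 -0.732
f 1 12 6
f 1 6 2
f 1 2 8
f 1 8 11
f 1 11 12
f 2 6 10
f 6 12 5
f 12 11 3
f 11 8 7
f 8 2 9
f 4 10 5
f 4 5 3
f 4 3 7
f 4 7 9
f 4 9 10
f 5 10 6
f 3 5 12
f 7 3 11
f 9 7 8
f 10 9 2
f 14 13 17
f 14 17 15
f 15 17 18
f 15 18 16
f 17 13 19
f 17 19 18
f 18 19 20
f 18 20 16
f 19 13 21
f 19 21 20
f 20 21 22
f 20 22 16
f 21 13 23
f 21 23 22
f 22 23 24
f 22 24 16
f 23 13 25
f 23 25 24
f 24 25 26
f 24 26 16
f 25 13 27
f 25 27 26
f 26 27 28
f 26 28 16
f 27 13 29
f 27 29 28
f 28 29 30
f 28 30 16
f 29 13 31
f 29 31 30
f 30 31 32
f 30 32 16
f 31 13 33
f 31 33 32
f 32 33 34
f 32 34 16
f 33 13 35
f 33 35 34
f 34 35 36
f 34 36 16
f 35 13 37
f 35 37 36
f 36 37 38
f 36 38 16
f 37 13 39
f 37 39 38
f 38 39 40
f 38 40 16
f 39 13 41
f 39 41 40
f 40 41 42
f 40 42 16
f 41 13 43
f 41 43 42
f 42 43 44
f 42 44 16
f 43 13 45
f 43 45 44
f 44 45 46
f 44 46 16
f 45 13 14
f 45 14 46
f 46 14 15
f 46 15 16



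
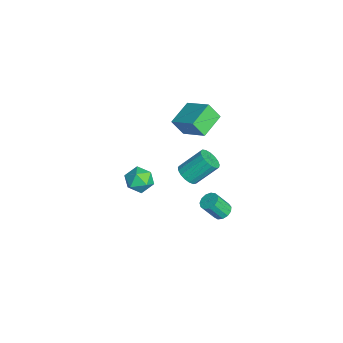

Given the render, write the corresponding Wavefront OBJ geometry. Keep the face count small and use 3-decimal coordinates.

v 3.662 2.742 0.46
v 4.106 2.447 0.23
v 4.182 1.704 1.331
v 3.738 1.998 1.56
v 4.236 2.699 0.392
v 4.312 1.956 1.492
v 4.185 2.965 0.575
v 4.261 2.222 1.675
v 3.967 3.16 0.721
v 4.043 2.417 1.822
v 3.653 3.222 0.785
v 3.728 2.479 1.885
v 3.341 3.131 0.745
v 3.417 2.388 1.846
v 3.131 2.917 0.615
v 3.207 2.174 1.715
v 3.09 2.647 0.435
v 3.166 1.904 1.536
v 3.231 2.407 0.264
v 3.307 1.664 1.364
v 3.508 2.273 0.154
v 3.584 1.53 1.254
v 3.834 2.288 0.142
v 3.91 1.545 1.242
v -3.498 1.431 0.511
v -3.655 0.773 1.514
v -4.729 2.466 0.997
v -4.885 1.809 2.001
v -2.255 2.491 1.399
v -2.411 1.834 2.403
v -3.485 3.527 1.886
v -3.642 2.869 2.889
v 0.029 -0.561 -0.455
v 0.609 -1.015 0.088
v -0.909 -1.705 -0.408
v -0.329 -2.159 0.135
v -0.768 -1.42 0.45
v -0.188 -0.714 0.421
v -0.112 -2.006 -0.741
v 0.468 -1.3 -0.77
v 0.522 -1.908 -0.089
v 0.117 -1.546 0.647
v -0.417 -1.174 -0.967
v -0.822 -0.812 -0.231
v -1.18 1.41 -1.034
v -0.749 1.855 -1.456
v -0.849 3.135 -0.209
v -1.28 2.69 0.214
v -1.082 1.933 -1.562
v -1.183 3.213 -0.315
v -1.439 1.891 -1.548
v -1.539 3.171 -0.301
v -1.736 1.738 -1.415
v -1.836 3.019 -0.168
v -1.905 1.511 -1.196
v -2.005 2.791 0.051
v -1.909 1.26 -0.939
v -2.009 2.541 0.308
v -1.745 1.044 -0.703
v -1.845 2.324 0.544
v -1.452 0.911 -0.544
v -1.552 2.192 0.703
v -1.097 0.893 -0.496
v -1.197 2.173 0.751
v -0.761 0.993 -0.572
v -0.861 2.273 0.675
v -0.52 1.189 -0.753
v -0.62 2.469 0.494
v -0.431 1.435 -0.999
v -0.531 2.715 0.248
v -0.513 1.675 -1.252
v -0.614 2.955 -0.005
f 2 1 5
f 2 5 3
f 3 5 6
f 3 6 4
f 5 1 7
f 5 7 6
f 6 7 8
f 6 8 4
f 7 1 9
f 7 9 8
f 8 9 10
f 8 10 4
f 9 1 11
f 9 11 10
f 10 11 12
f 10 12 4
f 11 1 13
f 11 13 12
f 12 13 14
f 12 14 4
f 13 1 15
f 13 15 14
f 14 15 16
f 14 16 4
f 15 1 17
f 15 17 16
f 16 17 18
f 16 18 4
f 17 1 19
f 17 19 18
f 18 19 20
f 18 20 4
f 19 1 21
f 19 21 20
f 20 21 22
f 20 22 4
f 21 1 23
f 21 23 22
f 22 23 24
f 22 24 4
f 23 1 2
f 23 2 24
f 24 2 3
f 24 3 4
f 26 28 25
f 29 26 25
f 25 28 27
f 27 29 25
f 26 32 28
f 30 26 29
f 30 32 26
f 28 32 27
f 31 29 27
f 27 32 31
f 31 30 29
f 32 30 31
f 33 44 38
f 33 38 34
f 33 34 40
f 33 40 43
f 33 43 44
f 34 38 42
f 38 44 37
f 44 43 35
f 43 40 39
f 40 34 41
f 36 42 37
f 36 37 35
f 36 35 39
f 36 39 41
f 36 41 42
f 37 42 38
f 35 37 44
f 39 35 43
f 41 39 40
f 42 41 34
f 46 45 49
f 46 49 47
f 47 49 50
f 47 50 48
f 49 45 51
f 49 51 50
f 50 51 52
f 50 52 48
f 51 45 53
f 51 53 52
f 52 53 54
f 52 54 48
f 53 45 55
f 53 55 54
f 54 55 56
f 54 56 48
f 55 45 57
f 55 57 56
f 56 57 58
f 56 58 48
f 57 45 59
f 57 59 58
f 58 59 60
f 58 60 48
f 59 45 61
f 59 61 60
f 60 61 62
f 60 62 48
f 61 45 63
f 61 63 62
f 62 63 64
f 62 64 48
f 63 45 65
f 63 65 64
f 64 65 66
f 64 66 48
f 65 45 67
f 65 67 66
f 66 67 68
f 66 68 48
f 67 45 69
f 67 69 68
f 68 69 70
f 68 70 48
f 69 45 71
f 69 71 70
f 70 71 72
f 70 72 48
f 71 45 46
f 71 46 72
f 72 46 47
f 72 47 48



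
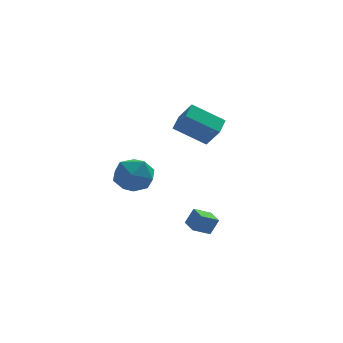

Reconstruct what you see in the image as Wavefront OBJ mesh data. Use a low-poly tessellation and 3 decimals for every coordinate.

v 1.996 -3.629 -0.461
v 2.378 -3.597 0.32
v 1.807 -2.761 -0.404
v 2.189 -2.729 0.377
v 2.791 -3.431 -0.857
v 3.173 -3.399 -0.076
v 2.602 -2.563 -0.8
v 2.984 -2.531 -0.019
v -0.481 1.15 1.711
v 0.26 1.928 1.511
v -0 0.312 0.229
v 0.741 1.09 0.029
v 0.883 0.403 0.867
v 0.586 0.921 1.783
v -0.326 1.319 -0.043
v -0.623 1.837 0.873
v 0.356 2.033 0.427
v 1.103 1.467 0.989
v -0.843 0.773 0.751
v -0.096 0.207 1.313
v 3.654 2.505 1.989
v 2.154 2.844 2.962
v 4.085 3.421 2.333
v 2.584 3.761 3.306
v 4.156 1.899 2.974
v 2.655 2.239 3.947
v 4.586 2.816 3.318
v 3.086 3.155 4.291
f 2 4 1
f 5 2 1
f 1 4 3
f 3 5 1
f 2 8 4
f 6 2 5
f 6 8 2
f 4 8 3
f 7 5 3
f 3 8 7
f 7 6 5
f 8 6 7
f 9 20 14
f 9 14 10
f 9 10 16
f 9 16 19
f 9 19 20
f 10 14 18
f 14 20 13
f 20 19 11
f 19 16 15
f 16 10 17
f 12 18 13
f 12 13 11
f 12 11 15
f 12 15 17
f 12 17 18
f 13 18 14
f 11 13 20
f 15 11 19
f 17 15 16
f 18 17 10
f 22 24 21
f 25 22 21
f 21 24 23
f 23 25 21
f 22 28 24
f 26 22 25
f 26 28 22
f 24 28 23
f 27 25 23
f 23 28 27
f 27 26 25
f 28 26 27



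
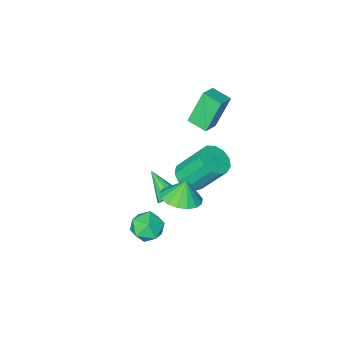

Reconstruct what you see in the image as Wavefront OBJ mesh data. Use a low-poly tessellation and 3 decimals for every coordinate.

v -0.762 -2.457 1.771
v -1.543 -2.409 3.459
v -1.138 -1.519 1.571
v -1.919 -1.471 3.259
v 0.019 -2.069 2.121
v -0.762 -2.021 3.809
v -0.357 -1.131 1.921
v -1.138 -1.083 3.609
v 3.762 0.623 -1.281
v 4.354 0.507 -1.94
v 2.786 -0.147 -2.02
v 3.378 -0.263 -2.679
v 3.504 -0.663 -1.89
v 4.107 -0.187 -1.433
v 3.033 0.547 -2.527
v 3.636 1.023 -2.07
v 3.903 0.459 -2.711
v 4.194 -0.288 -2.317
v 2.946 0.648 -1.643
v 3.237 -0.099 -1.249
v 1.044 -2.011 -3.276
v 1.331 -2.29 -3.762
v 1.176 -3.429 -2.384
v 1.605 -2.125 -3.54
v 1.664 -1.916 -3.216
v 1.486 -1.744 -2.916
v 1.14 -1.673 -2.753
v 0.757 -1.732 -2.789
v 0.483 -1.897 -3.012
v 0.424 -2.106 -3.335
v 0.602 -2.279 -3.636
v 0.948 -2.349 -3.799
v -0.362 -2.429 -2.796
v 0.262 -1.824 -2.83
v -0.534 -0.906 -1.118
v -1.158 -1.511 -1.084
v -0.111 -1.651 -3.096
v -0.908 -0.734 -1.384
v -0.565 -1.726 -3.267
v -1.362 -0.809 -1.555
v -0.954 -2.024 -3.289
v -1.75 -1.106 -1.576
v -1.155 -2.45 -3.154
v -1.951 -1.533 -1.441
v -1.104 -2.87 -2.905
v -1.9 -1.952 -1.193
v -0.817 -3.149 -2.622
v -1.614 -2.232 -0.91
v -0.386 -3.2 -2.395
v -1.183 -2.282 -0.682
v 0.053 -3.006 -2.294
v -0.744 -2.088 -0.582
v 0.36 -2.629 -2.354
v -0.437 -1.711 -0.641
v 0.438 -2.188 -2.553
v -0.358 -1.27 -0.841
v 1.732 0.11 -0.869
v 2.637 0.406 -0.564
v 1.408 0.03 0.169
v 2.392 0.815 -0.609
v 1.995 1.062 -0.713
v 1.539 1.091 -0.853
v 1.126 0.896 -0.997
v 0.852 0.52 -1.111
v 0.78 0.051 -1.17
v 0.926 -0.405 -1.16
v 1.256 -0.743 -1.083
v 1.695 -0.885 -0.957
v 2.143 -0.799 -0.811
v 2.496 -0.505 -0.678
v 2.675 -0.07 -0.589
f 2 4 1
f 5 2 1
f 1 4 3
f 3 5 1
f 2 8 4
f 6 2 5
f 6 8 2
f 4 8 3
f 7 5 3
f 3 8 7
f 7 6 5
f 8 6 7
f 9 20 14
f 9 14 10
f 9 10 16
f 9 16 19
f 9 19 20
f 10 14 18
f 14 20 13
f 20 19 11
f 19 16 15
f 16 10 17
f 12 18 13
f 12 13 11
f 12 11 15
f 12 15 17
f 12 17 18
f 13 18 14
f 11 13 20
f 15 11 19
f 17 15 16
f 18 17 10
f 22 21 24
f 22 24 23
f 24 21 25
f 24 25 23
f 25 21 26
f 25 26 23
f 26 21 27
f 26 27 23
f 27 21 28
f 27 28 23
f 28 21 29
f 28 29 23
f 29 21 30
f 29 30 23
f 30 21 31
f 30 31 23
f 31 21 32
f 31 32 23
f 32 21 22
f 32 22 23
f 34 33 37
f 34 37 35
f 35 37 38
f 35 38 36
f 37 33 39
f 37 39 38
f 38 39 40
f 38 40 36
f 39 33 41
f 39 41 40
f 40 41 42
f 40 42 36
f 41 33 43
f 41 43 42
f 42 43 44
f 42 44 36
f 43 33 45
f 43 45 44
f 44 45 46
f 44 46 36
f 45 33 47
f 45 47 46
f 46 47 48
f 46 48 36
f 47 33 49
f 47 49 48
f 48 49 50
f 48 50 36
f 49 33 51
f 49 51 50
f 50 51 52
f 50 52 36
f 51 33 53
f 51 53 52
f 52 53 54
f 52 54 36
f 53 33 55
f 53 55 54
f 54 55 56
f 54 56 36
f 55 33 34
f 55 34 56
f 56 34 35
f 56 35 36
f 58 57 60
f 58 60 59
f 60 57 61
f 60 61 59
f 61 57 62
f 61 62 59
f 62 57 63
f 62 63 59
f 63 57 64
f 63 64 59
f 64 57 65
f 64 65 59
f 65 57 66
f 65 66 59
f 66 57 67
f 66 67 59
f 67 57 68
f 67 68 59
f 68 57 69
f 68 69 59
f 69 57 70
f 69 70 59
f 70 57 71
f 70 71 59
f 71 57 58
f 71 58 59



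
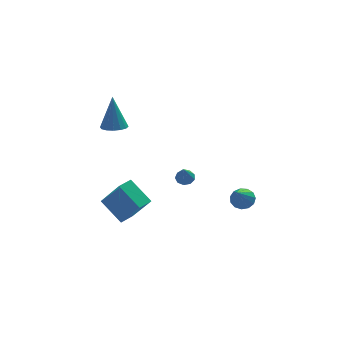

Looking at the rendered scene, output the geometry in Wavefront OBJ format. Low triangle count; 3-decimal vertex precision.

v -3.198 1.076 1.915
v -2.524 0.935 1.948
v -3.182 1.584 3.745
v -2.542 1.278 1.852
v -2.736 1.568 1.774
v -3.054 1.725 1.733
v -3.41 1.709 1.741
v -3.71 1.523 1.795
v -3.873 1.217 1.882
v -3.855 0.873 1.977
v -3.661 0.583 2.056
v -3.343 0.426 2.097
v -2.986 0.443 2.089
v -2.686 0.629 2.034
v -3.948 1.007 -3.43
v -3.17 0.058 -1.726
v -3.277 1.545 -3.436
v -2.5 0.596 -1.732
v -3.12 -0.036 -4.388
v -2.343 -0.985 -2.684
v -2.45 0.502 -4.394
v -1.672 -0.447 -2.69
v 2.469 -2.301 -1.749
v 3.066 -2.479 -1.655
v 1.891 -3.499 -0.351
v 3.009 -2.202 -1.441
v 2.781 -1.956 -1.325
v 2.454 -1.82 -1.343
v 2.132 -1.836 -1.491
v 1.916 -2.001 -1.72
v 1.876 -2.26 -1.959
v 2.025 -2.533 -2.131
v 2.314 -2.732 -2.182
v 2.653 -2.794 -2.096
v 2.933 -2.7 -1.899
v 0.529 2.142 -3.064
v 0.972 1.896 -3.12
v 0.311 1.498 -1.956
v 1.021 2.19 -2.939
v 0.84 2.462 -2.816
v 0.513 2.584 -2.81
v 0.194 2.5 -2.922
v 0.031 2.248 -3.1
v 0.102 1.947 -3.262
v 0.372 1.737 -3.331
v 0.716 1.717 -3.275
f 2 1 4
f 2 4 3
f 4 1 5
f 4 5 3
f 5 1 6
f 5 6 3
f 6 1 7
f 6 7 3
f 7 1 8
f 7 8 3
f 8 1 9
f 8 9 3
f 9 1 10
f 9 10 3
f 10 1 11
f 10 11 3
f 11 1 12
f 11 12 3
f 12 1 13
f 12 13 3
f 13 1 14
f 13 14 3
f 14 1 2
f 14 2 3
f 16 18 15
f 19 16 15
f 15 18 17
f 17 19 15
f 16 22 18
f 20 16 19
f 20 22 16
f 18 22 17
f 21 19 17
f 17 22 21
f 21 20 19
f 22 20 21
f 24 23 26
f 24 26 25
f 26 23 27
f 26 27 25
f 27 23 28
f 27 28 25
f 28 23 29
f 28 29 25
f 29 23 30
f 29 30 25
f 30 23 31
f 30 31 25
f 31 23 32
f 31 32 25
f 32 23 33
f 32 33 25
f 33 23 34
f 33 34 25
f 34 23 35
f 34 35 25
f 35 23 24
f 35 24 25
f 37 36 39
f 37 39 38
f 39 36 40
f 39 40 38
f 40 36 41
f 40 41 38
f 41 36 42
f 41 42 38
f 42 36 43
f 42 43 38
f 43 36 44
f 43 44 38
f 44 36 45
f 44 45 38
f 45 36 46
f 45 46 38
f 46 36 37
f 46 37 38



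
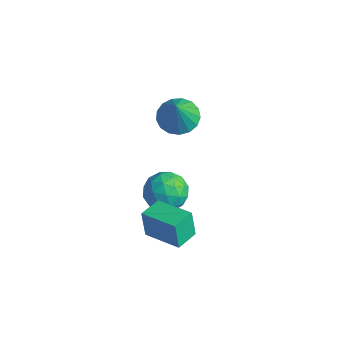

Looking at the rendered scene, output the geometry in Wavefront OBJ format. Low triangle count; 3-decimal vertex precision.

v -0.348 1.308 -2.793
v 0.409 1.943 -2.077
v 1.191 0.657 -3.843
v 1.948 1.292 -3.127
v 1.358 0.322 -2.682
v 0.407 0.724 -2.033
v 1.193 1.876 -3.887
v 0.242 2.278 -3.238
v 1.361 2.294 -2.753
v 1.463 1.333 -2.009
v 0.137 1.267 -3.911
v 0.239 0.306 -3.167
v -0.105 1.682 -2.343
v 1.705 0.918 -3.577
v 1.358 0.347 -3.316
v 1.803 0.72 -2.895
v -0.106 0.966 -2.317
v 0.339 1.339 -1.896
v 0.897 0.386 -2.252
v 1.261 1.261 -4.024
v 1.706 1.634 -3.603
v -0.203 1.88 -3.025
v 0.242 2.253 -2.604
v 0.703 2.214 -3.668
v 0.9 2.262 -2.32
v 1.805 1.88 -2.937
v 1.361 2.223 -3.383
v 0.802 2.459 -3.002
v 0.96 1.697 -1.882
v 1.864 1.315 -2.499
v 1.518 0.744 -2.238
v 0.959 0.981 -1.856
v 1.52 1.904 -2.279
v -0.264 1.285 -3.421
v 0.64 0.903 -4.038
v 0.641 1.619 -4.064
v 0.082 1.856 -3.682
v -0.205 0.72 -2.983
v 0.7 0.338 -3.6
v 0.798 0.141 -2.918
v 0.239 0.377 -2.537
v 0.08 0.696 -3.641
v 0.38 2.451 2.211
v 1.377 2.811 2.004
v 1 1.769 4.009
v 1.146 3.212 2.235
v 0.74 3.438 2.461
v 0.251 3.438 2.63
v -0.208 3.212 2.702
v -0.532 2.811 2.662
v -0.648 2.328 2.519
v -0.528 1.873 2.305
v -0.2 1.55 2.07
v 0.261 1.434 1.867
v 0.749 1.55 1.743
v 1.153 1.873 1.726
v 1.379 2.328 1.82
v 2.032 -1.005 -3.83
v 1.74 -1.004 -2.298
v 1.763 0.266 -3.883
v 1.471 0.267 -2.35
v 4.029 -0.567 -3.45
v 3.737 -0.566 -1.917
v 3.76 0.704 -3.502
v 3.468 0.705 -1.97
f 1 38 17
f 38 12 41
f 17 41 6
f 38 41 17
f 1 17 13
f 17 6 18
f 13 18 2
f 17 18 13
f 1 13 22
f 13 2 23
f 22 23 8
f 13 23 22
f 1 22 34
f 22 8 37
f 34 37 11
f 22 37 34
f 1 34 38
f 34 11 42
f 38 42 12
f 34 42 38
f 2 18 29
f 18 6 32
f 29 32 10
f 18 32 29
f 6 41 19
f 41 12 40
f 19 40 5
f 41 40 19
f 12 42 39
f 42 11 35
f 39 35 3
f 42 35 39
f 11 37 36
f 37 8 24
f 36 24 7
f 37 24 36
f 8 23 28
f 23 2 25
f 28 25 9
f 23 25 28
f 4 30 16
f 30 10 31
f 16 31 5
f 30 31 16
f 4 16 14
f 16 5 15
f 14 15 3
f 16 15 14
f 4 14 21
f 14 3 20
f 21 20 7
f 14 20 21
f 4 21 26
f 21 7 27
f 26 27 9
f 21 27 26
f 4 26 30
f 26 9 33
f 30 33 10
f 26 33 30
f 5 31 19
f 31 10 32
f 19 32 6
f 31 32 19
f 3 15 39
f 15 5 40
f 39 40 12
f 15 40 39
f 7 20 36
f 20 3 35
f 36 35 11
f 20 35 36
f 9 27 28
f 27 7 24
f 28 24 8
f 27 24 28
f 10 33 29
f 33 9 25
f 29 25 2
f 33 25 29
f 44 43 46
f 44 46 45
f 46 43 47
f 46 47 45
f 47 43 48
f 47 48 45
f 48 43 49
f 48 49 45
f 49 43 50
f 49 50 45
f 50 43 51
f 50 51 45
f 51 43 52
f 51 52 45
f 52 43 53
f 52 53 45
f 53 43 54
f 53 54 45
f 54 43 55
f 54 55 45
f 55 43 56
f 55 56 45
f 56 43 57
f 56 57 45
f 57 43 44
f 57 44 45
f 59 61 58
f 62 59 58
f 58 61 60
f 60 62 58
f 59 65 61
f 63 59 62
f 63 65 59
f 61 65 60
f 64 62 60
f 60 65 64
f 64 63 62
f 65 63 64



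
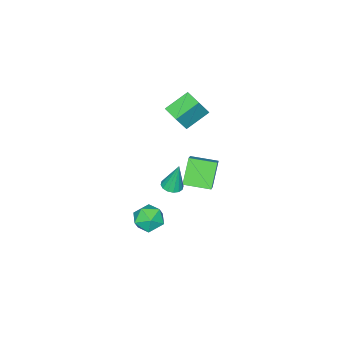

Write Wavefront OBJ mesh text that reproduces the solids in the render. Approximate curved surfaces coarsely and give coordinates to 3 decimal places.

v -1.922 -2.669 2.534
v -3.2 -2.144 3.361
v -1.569 -1.633 2.423
v -2.847 -1.108 3.25
v -1.173 -2.792 3.77
v -2.451 -2.267 4.597
v -0.82 -1.756 3.659
v -2.098 -1.231 4.486
v 0.515 -0.938 -0.554
v 1.111 -0.768 -0.537
v 0.365 -0.582 1.174
v 0.95 -0.499 -0.606
v 0.673 -0.348 -0.661
v 0.353 -0.354 -0.688
v 0.076 -0.517 -0.678
v -0.083 -0.793 -0.635
v -0.081 -1.107 -0.57
v 0.08 -1.376 -0.501
v 0.357 -1.528 -0.446
v 0.677 -1.521 -0.42
v 0.953 -1.358 -0.429
v 1.112 -1.083 -0.472
v 3.15 0.668 -0.963
v 3.831 0.352 -0.387
v 2.829 -0.772 -1.373
v 3.51 -1.088 -0.797
v 2.724 -0.705 -0.435
v 2.923 0.185 -0.181
v 3.737 -0.605 -1.579
v 3.936 0.285 -1.325
v 4.194 -0.435 -0.768
v 3.568 -0.496 -0.061
v 3.092 0.076 -1.699
v 2.466 0.015 -0.992
v -3.95 -3.265 -2.451
v -3.043 -2.653 -1.643
v -4.73 -1.868 -2.632
v -3.824 -1.257 -1.824
v -2.936 -2.883 -3.876
v -2.03 -2.272 -3.068
v -3.717 -1.487 -4.057
v -2.81 -0.875 -3.249
f 2 4 1
f 5 2 1
f 1 4 3
f 3 5 1
f 2 8 4
f 6 2 5
f 6 8 2
f 4 8 3
f 7 5 3
f 3 8 7
f 7 6 5
f 8 6 7
f 10 9 12
f 10 12 11
f 12 9 13
f 12 13 11
f 13 9 14
f 13 14 11
f 14 9 15
f 14 15 11
f 15 9 16
f 15 16 11
f 16 9 17
f 16 17 11
f 17 9 18
f 17 18 11
f 18 9 19
f 18 19 11
f 19 9 20
f 19 20 11
f 20 9 21
f 20 21 11
f 21 9 22
f 21 22 11
f 22 9 10
f 22 10 11
f 23 34 28
f 23 28 24
f 23 24 30
f 23 30 33
f 23 33 34
f 24 28 32
f 28 34 27
f 34 33 25
f 33 30 29
f 30 24 31
f 26 32 27
f 26 27 25
f 26 25 29
f 26 29 31
f 26 31 32
f 27 32 28
f 25 27 34
f 29 25 33
f 31 29 30
f 32 31 24
f 36 38 35
f 39 36 35
f 35 38 37
f 37 39 35
f 36 42 38
f 40 36 39
f 40 42 36
f 38 42 37
f 41 39 37
f 37 42 41
f 41 40 39
f 42 40 41



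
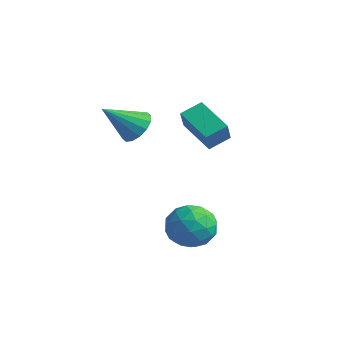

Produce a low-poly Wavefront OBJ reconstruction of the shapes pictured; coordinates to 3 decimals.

v -1.129 -1.332 0.905
v -0.675 -1.964 0.453
v -1.751 -2.688 2.175
v -0.374 -1.803 0.771
v -0.276 -1.516 1.125
v -0.407 -1.18 1.419
v -0.731 -0.885 1.576
v -1.162 -0.709 1.553
v -1.584 -0.7 1.356
v -1.884 -0.86 1.038
v -1.982 -1.147 0.684
v -1.852 -1.483 0.39
v -1.527 -1.779 0.233
v -1.097 -1.955 0.256
v 4.29 -2.033 -1.823
v 4.86 -2.594 -2.63
v 2.76 -2.946 -2.27
v 3.33 -3.507 -3.077
v 3.551 -3.708 -1.981
v 4.497 -3.144 -1.705
v 3.123 -2.396 -3.195
v 4.069 -1.832 -2.919
v 4.139 -2.818 -3.478
v 4.403 -3.629 -2.728
v 3.217 -1.911 -2.172
v 3.481 -2.722 -1.422
v 4.71 -2.233 -2.187
v 2.91 -3.307 -2.713
v 3.04 -3.425 -2.069
v 3.375 -3.754 -2.543
v 4.496 -2.557 -1.644
v 4.831 -2.886 -2.118
v 4.061 -3.541 -1.737
v 2.789 -2.654 -2.782
v 3.124 -2.983 -3.256
v 4.245 -1.786 -2.357
v 4.58 -2.115 -2.831
v 3.559 -1.999 -3.163
v 4.621 -2.695 -3.16
v 3.721 -3.231 -3.422
v 3.6 -2.579 -3.492
v 4.156 -2.247 -3.329
v 4.776 -3.171 -2.719
v 3.876 -3.708 -2.982
v 4.006 -3.826 -2.338
v 4.562 -3.494 -2.175
v 4.352 -3.303 -3.217
v 3.744 -1.832 -1.918
v 2.844 -2.369 -2.181
v 3.058 -2.046 -2.725
v 3.614 -1.714 -2.562
v 3.899 -2.309 -1.478
v 2.999 -2.845 -1.74
v 3.464 -3.293 -1.571
v 4.02 -2.961 -1.408
v 3.268 -2.237 -1.683
v 0.318 -0.001 1.094
v 0.578 0.956 1.544
v 1.962 -0.084 0.318
v 2.222 0.874 0.768
v 0.778 -0.614 2.132
v 1.038 0.344 2.582
v 2.422 -0.696 1.356
v 2.682 0.261 1.806
f 2 1 4
f 2 4 3
f 4 1 5
f 4 5 3
f 5 1 6
f 5 6 3
f 6 1 7
f 6 7 3
f 7 1 8
f 7 8 3
f 8 1 9
f 8 9 3
f 9 1 10
f 9 10 3
f 10 1 11
f 10 11 3
f 11 1 12
f 11 12 3
f 12 1 13
f 12 13 3
f 13 1 14
f 13 14 3
f 14 1 2
f 14 2 3
f 15 52 31
f 52 26 55
f 31 55 20
f 52 55 31
f 15 31 27
f 31 20 32
f 27 32 16
f 31 32 27
f 15 27 36
f 27 16 37
f 36 37 22
f 27 37 36
f 15 36 48
f 36 22 51
f 48 51 25
f 36 51 48
f 15 48 52
f 48 25 56
f 52 56 26
f 48 56 52
f 16 32 43
f 32 20 46
f 43 46 24
f 32 46 43
f 20 55 33
f 55 26 54
f 33 54 19
f 55 54 33
f 26 56 53
f 56 25 49
f 53 49 17
f 56 49 53
f 25 51 50
f 51 22 38
f 50 38 21
f 51 38 50
f 22 37 42
f 37 16 39
f 42 39 23
f 37 39 42
f 18 44 30
f 44 24 45
f 30 45 19
f 44 45 30
f 18 30 28
f 30 19 29
f 28 29 17
f 30 29 28
f 18 28 35
f 28 17 34
f 35 34 21
f 28 34 35
f 18 35 40
f 35 21 41
f 40 41 23
f 35 41 40
f 18 40 44
f 40 23 47
f 44 47 24
f 40 47 44
f 19 45 33
f 45 24 46
f 33 46 20
f 45 46 33
f 17 29 53
f 29 19 54
f 53 54 26
f 29 54 53
f 21 34 50
f 34 17 49
f 50 49 25
f 34 49 50
f 23 41 42
f 41 21 38
f 42 38 22
f 41 38 42
f 24 47 43
f 47 23 39
f 43 39 16
f 47 39 43
f 58 60 57
f 61 58 57
f 57 60 59
f 59 61 57
f 58 64 60
f 62 58 61
f 62 64 58
f 60 64 59
f 63 61 59
f 59 64 63
f 63 62 61
f 64 62 63



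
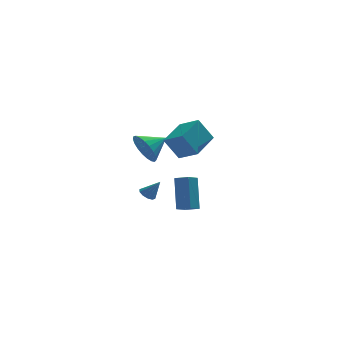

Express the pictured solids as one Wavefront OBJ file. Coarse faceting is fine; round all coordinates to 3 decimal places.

v 0.025 -2.812 3.607
v 1.223 -1.543 4.089
v -0.709 -1.886 2.996
v 0.489 -0.618 3.479
v 0.771 -3.042 2.361
v 1.969 -1.774 2.844
v 0.037 -2.117 1.751
v 1.235 -0.848 2.233
v -0.49 2.995 0.285
v -0.033 2.59 -0.57
v 0.81 3.385 0.795
v -0.108 3.002 -0.693
v -0.249 3.413 -0.648
v -0.431 3.751 -0.442
v -0.624 3.959 -0.109
v -0.794 4 0.291
v -0.911 3.868 0.69
v -0.955 3.584 1.019
v -0.919 3.199 1.221
v -0.809 2.778 1.261
v -0.643 2.395 1.132
v -0.451 2.116 0.857
v -0.266 1.989 0.483
v -0.12 2.035 0.074
v -0.037 2.248 -0.298
v -0.516 -3.674 -1.111
v -0.341 -2.655 0.601
v 0.105 -3.144 -1.49
v 0.28 -2.125 0.222
v 0.08 -4.195 -0.862
v 0.255 -3.176 0.85
v 0.701 -3.665 -1.241
v 0.876 -2.646 0.471
v -0.085 4.047 -3.685
v 0.303 3.844 -4
v 0.565 3.753 -2.695
v 0.371 4.167 -3.949
v 0.264 4.444 -3.796
v 0.024 4.569 -3.601
v -0.258 4.495 -3.438
v -0.474 4.25 -3.369
v -0.541 3.927 -3.421
v -0.434 3.65 -3.574
v -0.194 3.525 -3.769
v 0.088 3.599 -3.932
f 2 4 1
f 5 2 1
f 1 4 3
f 3 5 1
f 2 8 4
f 6 2 5
f 6 8 2
f 4 8 3
f 7 5 3
f 3 8 7
f 7 6 5
f 8 6 7
f 10 9 12
f 10 12 11
f 12 9 13
f 12 13 11
f 13 9 14
f 13 14 11
f 14 9 15
f 14 15 11
f 15 9 16
f 15 16 11
f 16 9 17
f 16 17 11
f 17 9 18
f 17 18 11
f 18 9 19
f 18 19 11
f 19 9 20
f 19 20 11
f 20 9 21
f 20 21 11
f 21 9 22
f 21 22 11
f 22 9 23
f 22 23 11
f 23 9 24
f 23 24 11
f 24 9 25
f 24 25 11
f 25 9 10
f 25 10 11
f 27 29 26
f 30 27 26
f 26 29 28
f 28 30 26
f 27 33 29
f 31 27 30
f 31 33 27
f 29 33 28
f 32 30 28
f 28 33 32
f 32 31 30
f 33 31 32
f 35 34 37
f 35 37 36
f 37 34 38
f 37 38 36
f 38 34 39
f 38 39 36
f 39 34 40
f 39 40 36
f 40 34 41
f 40 41 36
f 41 34 42
f 41 42 36
f 42 34 43
f 42 43 36
f 43 34 44
f 43 44 36
f 44 34 45
f 44 45 36
f 45 34 35
f 45 35 36



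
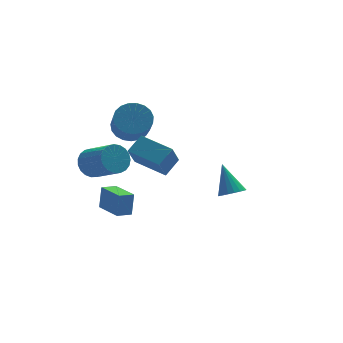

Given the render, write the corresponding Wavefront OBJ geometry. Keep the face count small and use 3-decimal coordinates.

v 3.329 1.055 -2.492
v 3.786 1.595 -2.844
v 3.171 2.245 -0.868
v 3.462 1.689 -2.944
v 3.112 1.657 -2.955
v 2.805 1.506 -2.874
v 2.602 1.266 -2.718
v 2.543 0.984 -2.517
v 2.639 0.715 -2.311
v 2.872 0.514 -2.141
v 3.196 0.421 -2.04
v 3.546 0.452 -2.029
v 3.853 0.603 -2.11
v 4.056 0.844 -2.267
v 4.116 1.126 -2.468
v 4.019 1.394 -2.674
v -3.724 3.599 -0.202
v -2.85 3.808 -0.568
v -2.022 2.211 0.496
v -2.896 2.001 0.862
v -2.856 4.029 -0.231
v -2.027 2.432 0.833
v -3.011 4.177 0.111
v -2.183 2.58 1.175
v -3.289 4.224 0.399
v -2.461 2.627 1.462
v -3.643 4.163 0.583
v -2.815 2.566 1.646
v -4.011 4.005 0.631
v -3.183 2.407 1.695
v -4.329 3.776 0.536
v -3.501 2.179 1.599
v -4.543 3.517 0.312
v -3.714 1.919 1.376
v -4.615 3.271 0
v -3.786 1.674 1.064
v -4.533 3.083 -0.347
v -3.705 1.486 0.717
v -4.311 2.983 -0.669
v -3.483 1.386 0.395
v -3.988 2.99 -0.91
v -3.16 1.393 0.154
v -3.619 3.102 -1.029
v -2.791 1.505 0.035
v -3.268 3.3 -1.004
v -2.44 1.703 0.059
v -2.997 3.55 -0.841
v -2.168 1.953 0.222
v -3.115 -1.992 2.9
v -3.747 -2.853 4.261
v -2.263 -1.515 3.597
v -2.894 -2.376 4.958
v -1.966 -3.464 2.502
v -2.597 -4.325 3.863
v -1.113 -2.987 3.199
v -1.745 -3.848 4.56
v -1.88 2.59 2.874
v -0.957 2.147 2.6
v -1.216 0.807 3.893
v -2.14 1.25 4.166
v -0.833 2.429 2.917
v -1.093 1.088 4.209
v -0.891 2.738 3.225
v -1.151 1.397 4.518
v -1.12 3.021 3.473
v -1.38 1.681 4.766
v -1.48 3.23 3.618
v -1.74 1.89 4.91
v -1.909 3.329 3.634
v -2.169 1.988 4.926
v -2.334 3.299 3.518
v -2.593 1.959 4.81
v -2.68 3.147 3.291
v -2.939 1.807 4.583
v -2.887 2.899 2.992
v -3.147 1.559 4.284
v -2.921 2.597 2.672
v -3.18 1.257 3.965
v -2.774 2.294 2.387
v -3.034 0.954 3.68
v -2.473 2.043 2.187
v -2.733 0.702 3.479
v -2.07 1.885 2.105
v -2.329 0.545 3.397
v -1.633 1.85 2.156
v -1.893 0.51 3.449
v -1.24 1.943 2.331
v -1.499 0.603 3.624
v -3.259 0.75 -2.75
v -3.035 1.022 -1.416
v -3.697 2.534 -3.04
v -3.473 2.806 -1.706
v -2.387 0.934 -2.934
v -2.163 1.206 -1.6
v -2.825 2.718 -3.224
v -2.601 2.99 -1.89
f 2 1 4
f 2 4 3
f 4 1 5
f 4 5 3
f 5 1 6
f 5 6 3
f 6 1 7
f 6 7 3
f 7 1 8
f 7 8 3
f 8 1 9
f 8 9 3
f 9 1 10
f 9 10 3
f 10 1 11
f 10 11 3
f 11 1 12
f 11 12 3
f 12 1 13
f 12 13 3
f 13 1 14
f 13 14 3
f 14 1 15
f 14 15 3
f 15 1 16
f 15 16 3
f 16 1 2
f 16 2 3
f 18 17 21
f 18 21 19
f 19 21 22
f 19 22 20
f 21 17 23
f 21 23 22
f 22 23 24
f 22 24 20
f 23 17 25
f 23 25 24
f 24 25 26
f 24 26 20
f 25 17 27
f 25 27 26
f 26 27 28
f 26 28 20
f 27 17 29
f 27 29 28
f 28 29 30
f 28 30 20
f 29 17 31
f 29 31 30
f 30 31 32
f 30 32 20
f 31 17 33
f 31 33 32
f 32 33 34
f 32 34 20
f 33 17 35
f 33 35 34
f 34 35 36
f 34 36 20
f 35 17 37
f 35 37 36
f 36 37 38
f 36 38 20
f 37 17 39
f 37 39 38
f 38 39 40
f 38 40 20
f 39 17 41
f 39 41 40
f 40 41 42
f 40 42 20
f 41 17 43
f 41 43 42
f 42 43 44
f 42 44 20
f 43 17 45
f 43 45 44
f 44 45 46
f 44 46 20
f 45 17 47
f 45 47 46
f 46 47 48
f 46 48 20
f 47 17 18
f 47 18 48
f 48 18 19
f 48 19 20
f 50 52 49
f 53 50 49
f 49 52 51
f 51 53 49
f 50 56 52
f 54 50 53
f 54 56 50
f 52 56 51
f 55 53 51
f 51 56 55
f 55 54 53
f 56 54 55
f 58 57 61
f 58 61 59
f 59 61 62
f 59 62 60
f 61 57 63
f 61 63 62
f 62 63 64
f 62 64 60
f 63 57 65
f 63 65 64
f 64 65 66
f 64 66 60
f 65 57 67
f 65 67 66
f 66 67 68
f 66 68 60
f 67 57 69
f 67 69 68
f 68 69 70
f 68 70 60
f 69 57 71
f 69 71 70
f 70 71 72
f 70 72 60
f 71 57 73
f 71 73 72
f 72 73 74
f 72 74 60
f 73 57 75
f 73 75 74
f 74 75 76
f 74 76 60
f 75 57 77
f 75 77 76
f 76 77 78
f 76 78 60
f 77 57 79
f 77 79 78
f 78 79 80
f 78 80 60
f 79 57 81
f 79 81 80
f 80 81 82
f 80 82 60
f 81 57 83
f 81 83 82
f 82 83 84
f 82 84 60
f 83 57 85
f 83 85 84
f 84 85 86
f 84 86 60
f 85 57 87
f 85 87 86
f 86 87 88
f 86 88 60
f 87 57 58
f 87 58 88
f 88 58 59
f 88 59 60
f 90 92 89
f 93 90 89
f 89 92 91
f 91 93 89
f 90 96 92
f 94 90 93
f 94 96 90
f 92 96 91
f 95 93 91
f 91 96 95
f 95 94 93
f 96 94 95

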